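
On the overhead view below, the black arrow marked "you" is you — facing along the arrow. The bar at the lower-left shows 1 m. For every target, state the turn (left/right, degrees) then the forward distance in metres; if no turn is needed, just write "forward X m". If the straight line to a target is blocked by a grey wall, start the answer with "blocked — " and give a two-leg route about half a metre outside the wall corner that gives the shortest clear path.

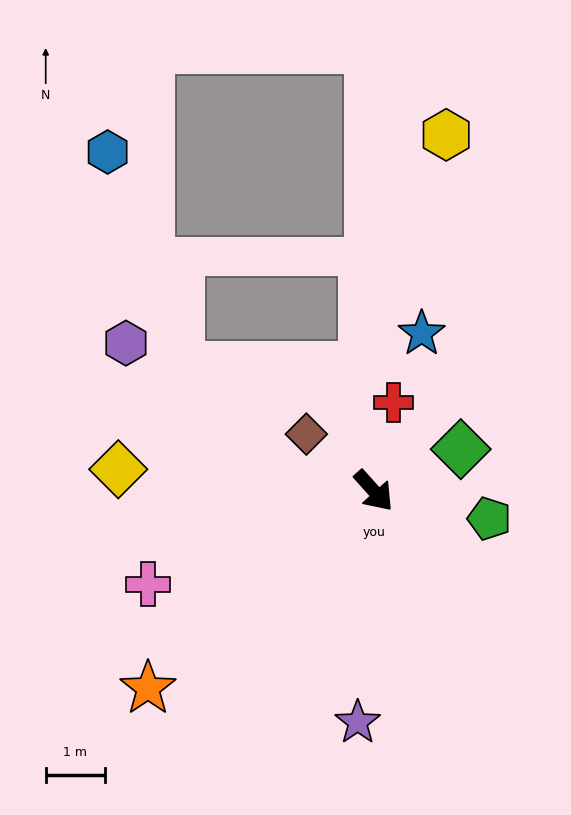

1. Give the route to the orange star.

turn right 91°, forward 5.0 m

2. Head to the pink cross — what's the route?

turn right 109°, forward 4.1 m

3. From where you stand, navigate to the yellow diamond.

turn right 137°, forward 4.3 m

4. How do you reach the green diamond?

turn left 74°, forward 1.6 m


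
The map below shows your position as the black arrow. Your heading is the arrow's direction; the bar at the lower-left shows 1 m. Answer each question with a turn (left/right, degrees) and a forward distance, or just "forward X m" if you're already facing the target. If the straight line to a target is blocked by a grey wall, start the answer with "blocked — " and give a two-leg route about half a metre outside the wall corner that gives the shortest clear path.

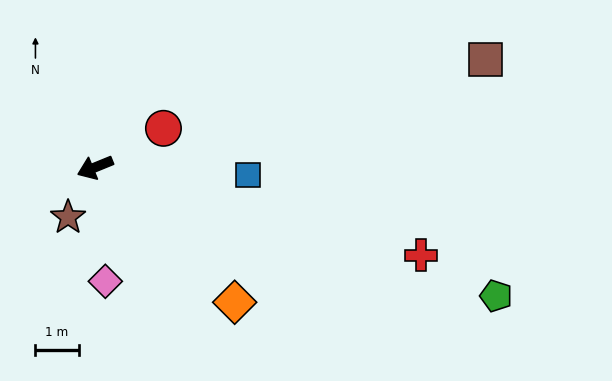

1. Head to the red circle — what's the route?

turn right 173°, forward 1.8 m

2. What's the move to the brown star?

turn left 39°, forward 1.3 m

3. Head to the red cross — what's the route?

turn left 143°, forward 7.8 m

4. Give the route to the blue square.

turn left 155°, forward 3.6 m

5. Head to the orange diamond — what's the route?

turn left 114°, forward 4.5 m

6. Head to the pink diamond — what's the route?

turn left 73°, forward 2.7 m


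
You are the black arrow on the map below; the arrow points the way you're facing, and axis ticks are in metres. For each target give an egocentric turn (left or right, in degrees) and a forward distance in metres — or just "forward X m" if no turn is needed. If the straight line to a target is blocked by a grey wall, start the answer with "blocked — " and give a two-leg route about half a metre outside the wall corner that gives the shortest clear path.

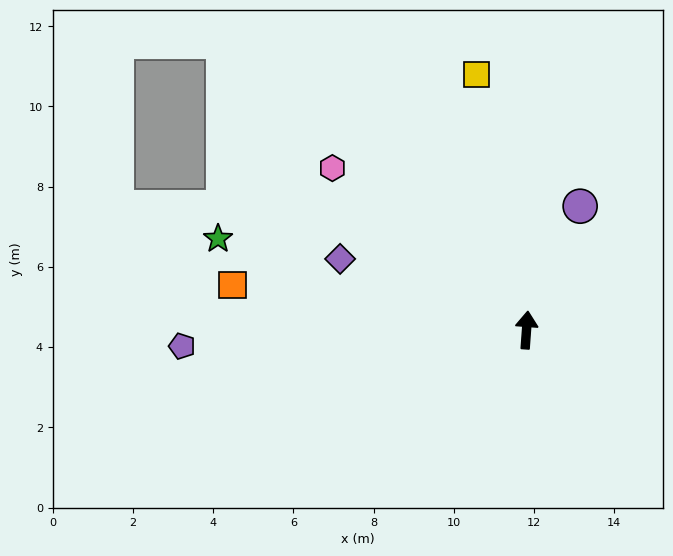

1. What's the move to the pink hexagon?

turn left 54°, forward 6.3 m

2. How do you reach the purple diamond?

turn left 73°, forward 5.0 m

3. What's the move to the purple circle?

turn right 19°, forward 3.4 m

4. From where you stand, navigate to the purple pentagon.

turn left 97°, forward 8.6 m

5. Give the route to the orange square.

turn left 85°, forward 7.4 m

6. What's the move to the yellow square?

turn left 15°, forward 6.5 m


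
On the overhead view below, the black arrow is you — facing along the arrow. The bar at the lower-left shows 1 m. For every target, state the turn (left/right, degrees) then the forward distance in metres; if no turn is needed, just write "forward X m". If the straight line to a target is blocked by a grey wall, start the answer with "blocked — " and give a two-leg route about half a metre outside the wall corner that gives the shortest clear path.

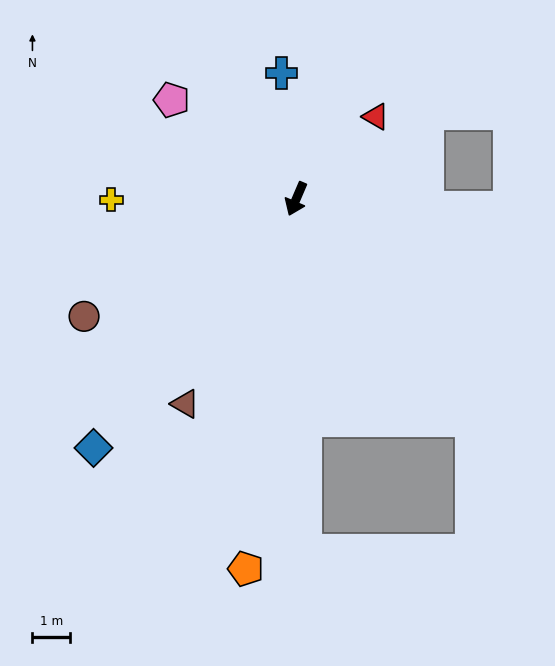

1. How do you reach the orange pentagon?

turn left 15°, forward 9.8 m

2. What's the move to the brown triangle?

turn right 5°, forward 6.1 m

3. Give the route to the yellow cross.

turn right 67°, forward 4.9 m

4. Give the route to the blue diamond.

turn right 16°, forward 8.4 m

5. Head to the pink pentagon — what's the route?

turn right 105°, forward 4.2 m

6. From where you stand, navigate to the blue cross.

turn right 150°, forward 3.3 m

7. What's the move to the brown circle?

turn right 38°, forward 6.4 m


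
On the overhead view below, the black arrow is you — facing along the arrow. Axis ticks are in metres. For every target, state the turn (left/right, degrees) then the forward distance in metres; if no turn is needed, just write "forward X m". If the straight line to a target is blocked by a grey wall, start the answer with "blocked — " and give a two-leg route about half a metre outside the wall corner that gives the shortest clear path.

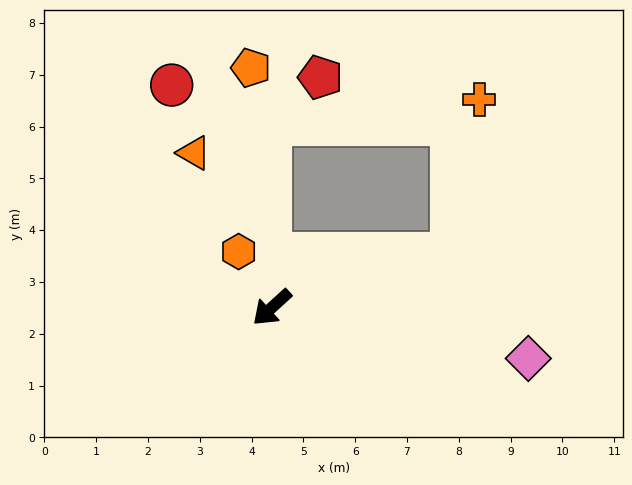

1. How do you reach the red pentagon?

blocked — turn right 132°, forward 3.5 m, then turn right 48°, forward 1.3 m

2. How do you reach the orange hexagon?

turn right 102°, forward 1.3 m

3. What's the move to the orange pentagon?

turn right 127°, forward 4.6 m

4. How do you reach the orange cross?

blocked — turn left 154°, forward 3.6 m, then turn left 64°, forward 3.0 m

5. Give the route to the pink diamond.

turn left 126°, forward 5.0 m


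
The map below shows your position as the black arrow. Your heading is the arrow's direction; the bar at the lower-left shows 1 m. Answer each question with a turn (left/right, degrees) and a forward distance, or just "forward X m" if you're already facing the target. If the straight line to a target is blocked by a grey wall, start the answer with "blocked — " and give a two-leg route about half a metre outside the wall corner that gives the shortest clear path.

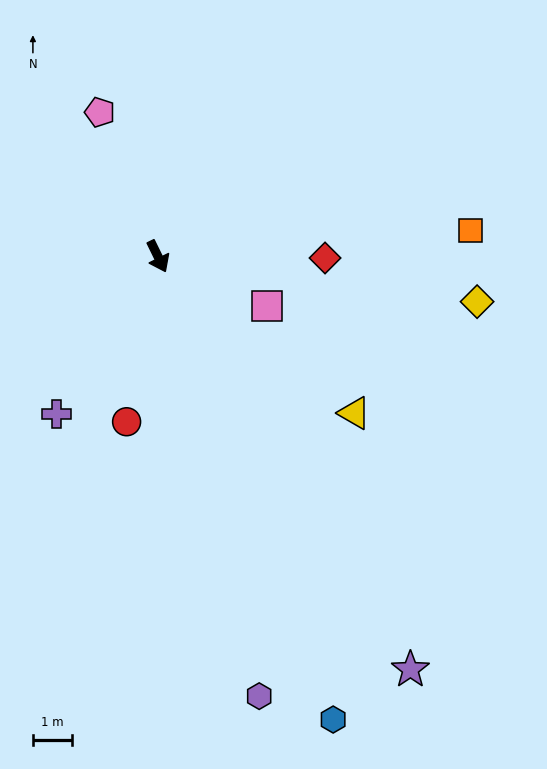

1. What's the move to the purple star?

turn left 5°, forward 12.3 m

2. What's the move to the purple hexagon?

turn right 13°, forward 11.5 m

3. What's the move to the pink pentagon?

turn left 176°, forward 4.0 m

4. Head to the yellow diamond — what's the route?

turn left 56°, forward 8.2 m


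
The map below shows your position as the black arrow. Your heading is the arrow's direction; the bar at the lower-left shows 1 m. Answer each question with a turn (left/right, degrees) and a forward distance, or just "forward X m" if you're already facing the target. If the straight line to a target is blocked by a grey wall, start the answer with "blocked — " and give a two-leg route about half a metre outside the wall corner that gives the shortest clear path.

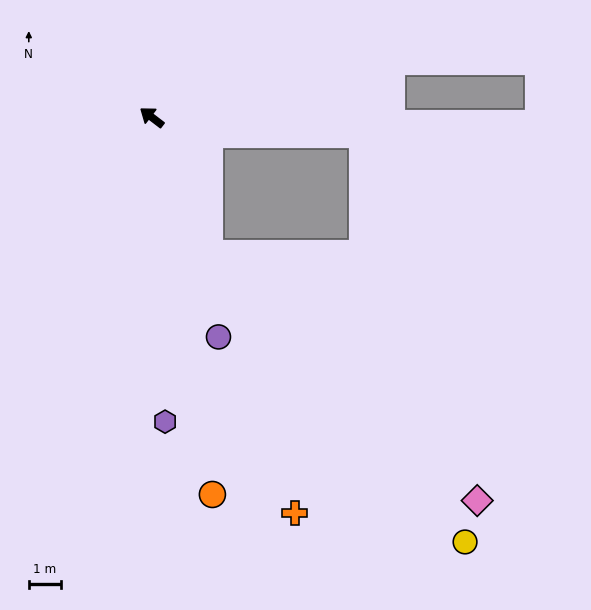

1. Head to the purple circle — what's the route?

turn left 144°, forward 7.2 m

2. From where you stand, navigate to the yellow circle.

blocked — turn left 150°, forward 4.6 m, then turn left 19°, forward 12.1 m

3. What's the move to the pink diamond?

blocked — turn left 150°, forward 4.6 m, then turn left 25°, forward 11.4 m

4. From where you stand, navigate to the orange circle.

turn left 137°, forward 12.0 m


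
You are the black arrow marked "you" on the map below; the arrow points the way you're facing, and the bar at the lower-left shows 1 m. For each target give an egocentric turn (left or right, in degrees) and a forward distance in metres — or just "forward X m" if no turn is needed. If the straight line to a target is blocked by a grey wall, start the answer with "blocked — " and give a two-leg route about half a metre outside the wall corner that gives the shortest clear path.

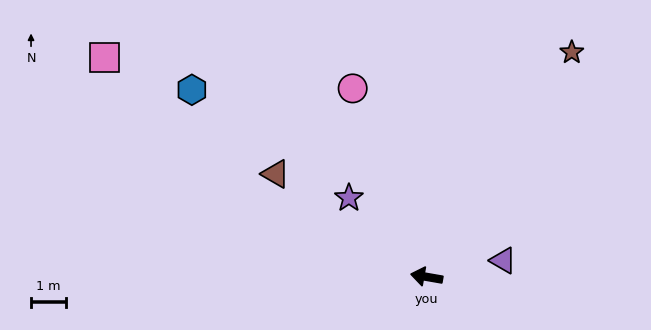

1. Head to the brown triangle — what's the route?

turn right 24°, forward 5.3 m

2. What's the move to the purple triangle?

turn right 158°, forward 2.2 m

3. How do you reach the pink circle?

turn right 59°, forward 5.8 m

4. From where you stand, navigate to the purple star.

turn right 36°, forward 3.2 m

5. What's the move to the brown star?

turn right 113°, forward 7.7 m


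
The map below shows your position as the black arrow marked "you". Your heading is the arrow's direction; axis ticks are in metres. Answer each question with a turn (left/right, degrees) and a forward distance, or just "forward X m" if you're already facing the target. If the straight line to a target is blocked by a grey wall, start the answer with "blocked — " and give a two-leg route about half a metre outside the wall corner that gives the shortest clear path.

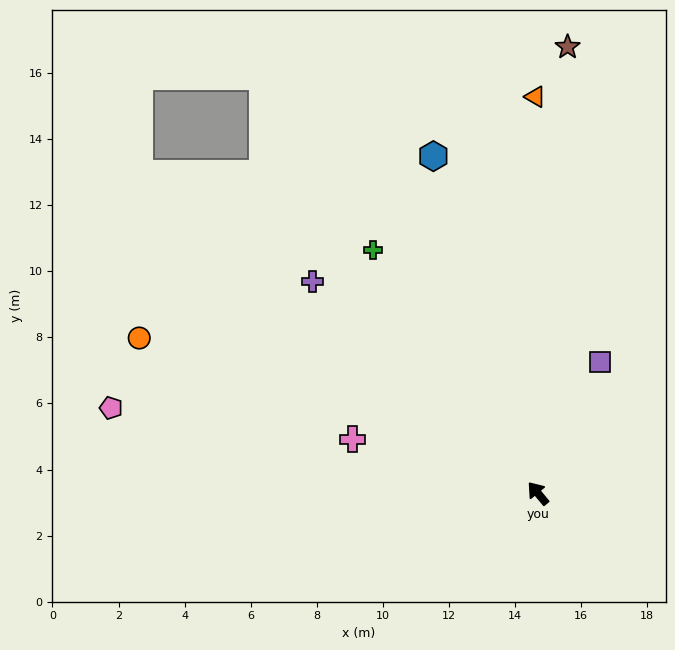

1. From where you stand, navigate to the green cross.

turn right 6°, forward 8.9 m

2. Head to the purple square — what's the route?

turn right 65°, forward 4.4 m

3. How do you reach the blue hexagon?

turn right 22°, forward 10.7 m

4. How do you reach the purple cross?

turn left 7°, forward 9.4 m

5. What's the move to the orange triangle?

turn right 39°, forward 12.0 m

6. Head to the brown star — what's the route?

turn right 44°, forward 13.5 m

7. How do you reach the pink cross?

turn left 34°, forward 5.8 m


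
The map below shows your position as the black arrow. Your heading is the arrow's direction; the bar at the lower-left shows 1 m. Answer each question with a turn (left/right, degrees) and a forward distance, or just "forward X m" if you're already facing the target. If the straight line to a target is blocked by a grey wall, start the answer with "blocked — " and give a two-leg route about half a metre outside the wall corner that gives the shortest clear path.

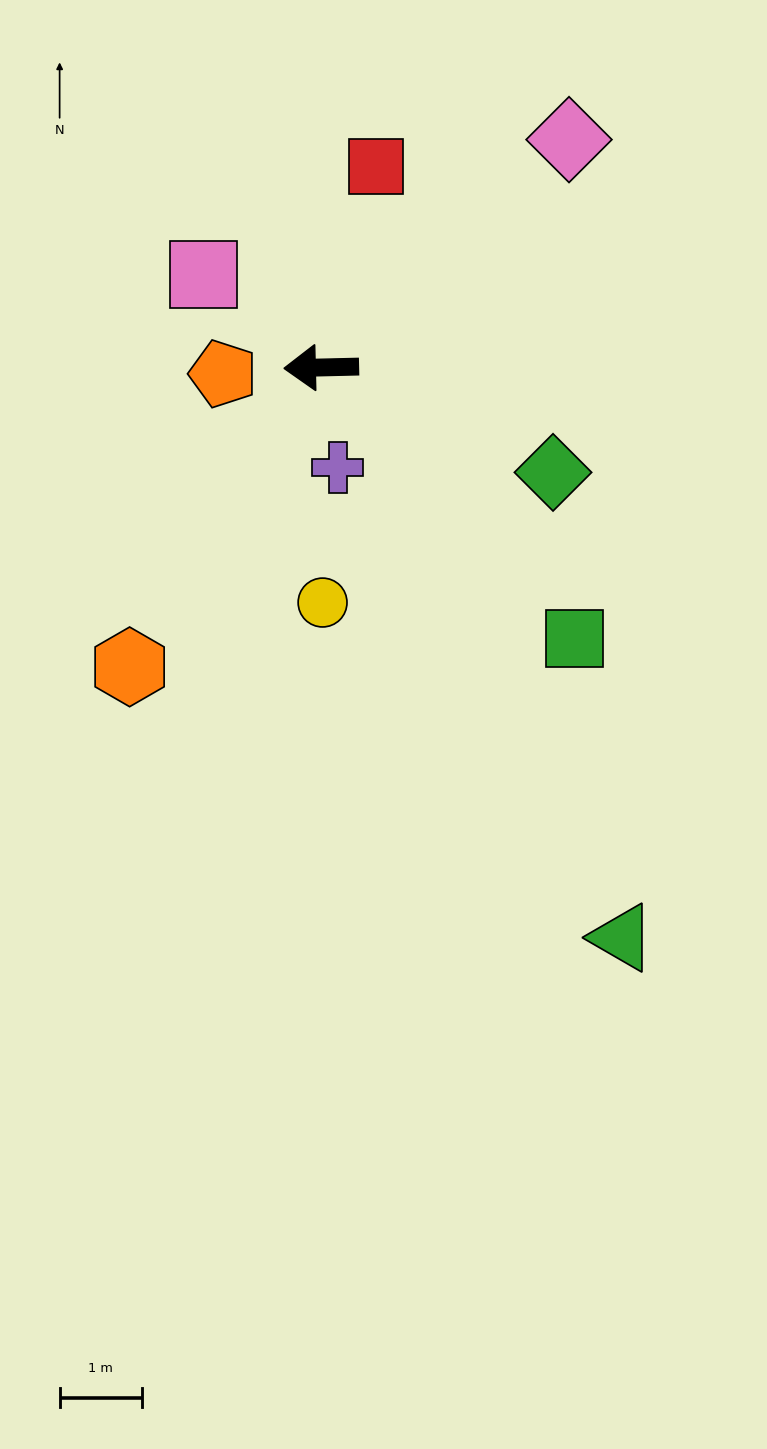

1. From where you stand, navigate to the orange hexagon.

turn left 56°, forward 4.3 m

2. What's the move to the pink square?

turn right 40°, forward 1.8 m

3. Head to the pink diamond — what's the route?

turn right 139°, forward 4.1 m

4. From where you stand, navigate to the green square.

turn left 132°, forward 4.5 m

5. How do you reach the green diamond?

turn left 154°, forward 3.1 m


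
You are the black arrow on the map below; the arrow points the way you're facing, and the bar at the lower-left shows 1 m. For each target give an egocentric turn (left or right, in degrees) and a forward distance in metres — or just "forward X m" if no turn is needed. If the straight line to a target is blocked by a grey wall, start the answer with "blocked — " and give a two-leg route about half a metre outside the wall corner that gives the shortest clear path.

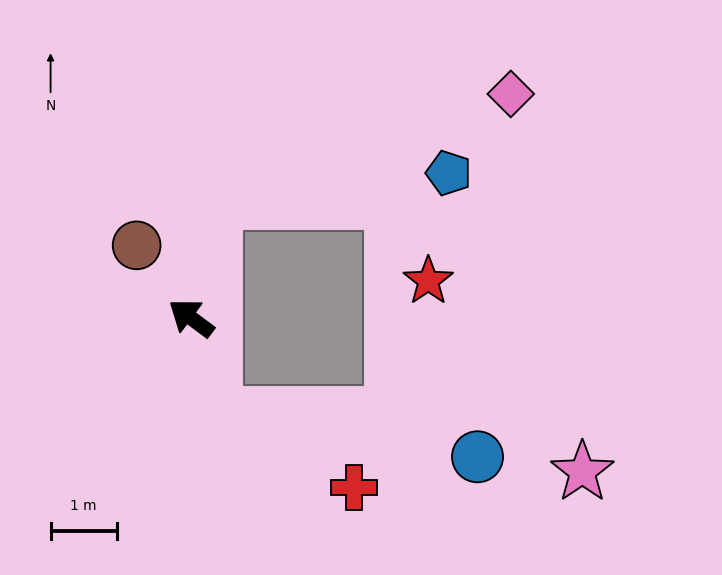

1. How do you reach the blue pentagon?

blocked — turn right 65°, forward 1.8 m, then turn right 71°, forward 3.6 m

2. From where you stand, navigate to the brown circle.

turn right 17°, forward 1.4 m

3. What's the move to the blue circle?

blocked — turn left 140°, forward 1.5 m, then turn left 68°, forward 4.0 m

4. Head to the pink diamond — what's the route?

blocked — turn right 65°, forward 1.8 m, then turn right 58°, forward 4.8 m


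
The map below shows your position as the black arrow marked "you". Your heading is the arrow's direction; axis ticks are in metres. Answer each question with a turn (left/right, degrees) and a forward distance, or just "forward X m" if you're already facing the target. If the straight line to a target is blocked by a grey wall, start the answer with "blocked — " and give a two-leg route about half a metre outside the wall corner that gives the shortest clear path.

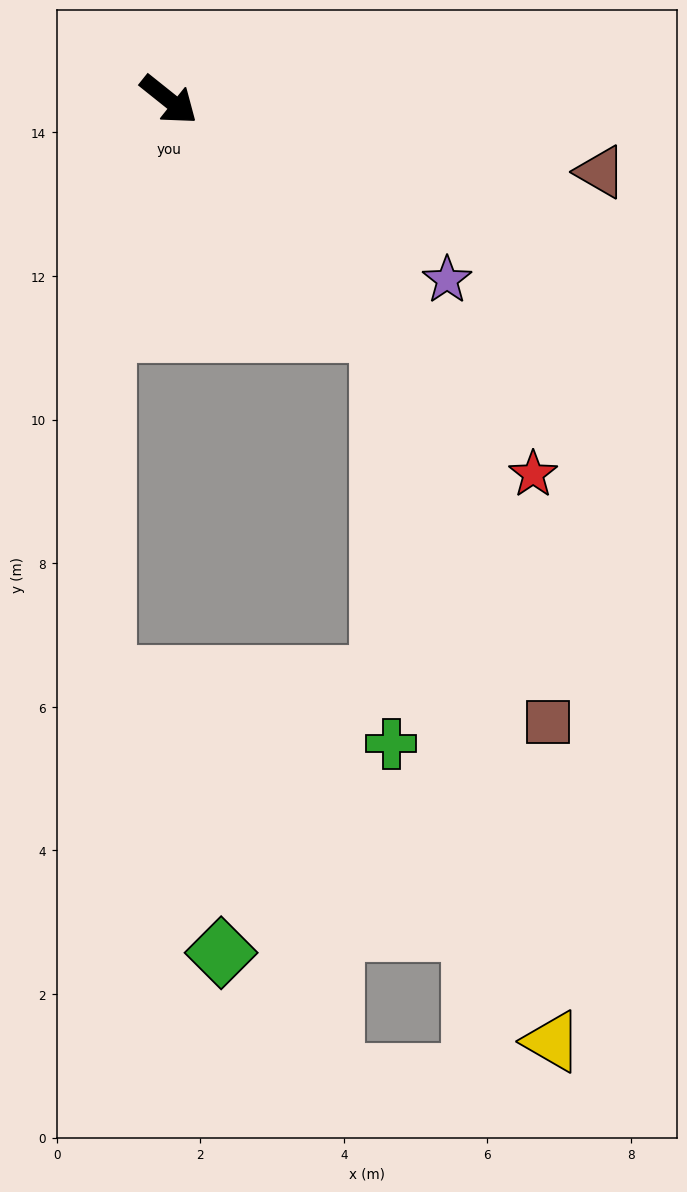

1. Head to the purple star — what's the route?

turn left 6°, forward 4.6 m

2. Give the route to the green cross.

blocked — turn right 9°, forward 4.4 m, then turn right 41°, forward 5.7 m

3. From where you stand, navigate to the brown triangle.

turn left 29°, forward 6.1 m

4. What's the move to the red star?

turn right 7°, forward 7.3 m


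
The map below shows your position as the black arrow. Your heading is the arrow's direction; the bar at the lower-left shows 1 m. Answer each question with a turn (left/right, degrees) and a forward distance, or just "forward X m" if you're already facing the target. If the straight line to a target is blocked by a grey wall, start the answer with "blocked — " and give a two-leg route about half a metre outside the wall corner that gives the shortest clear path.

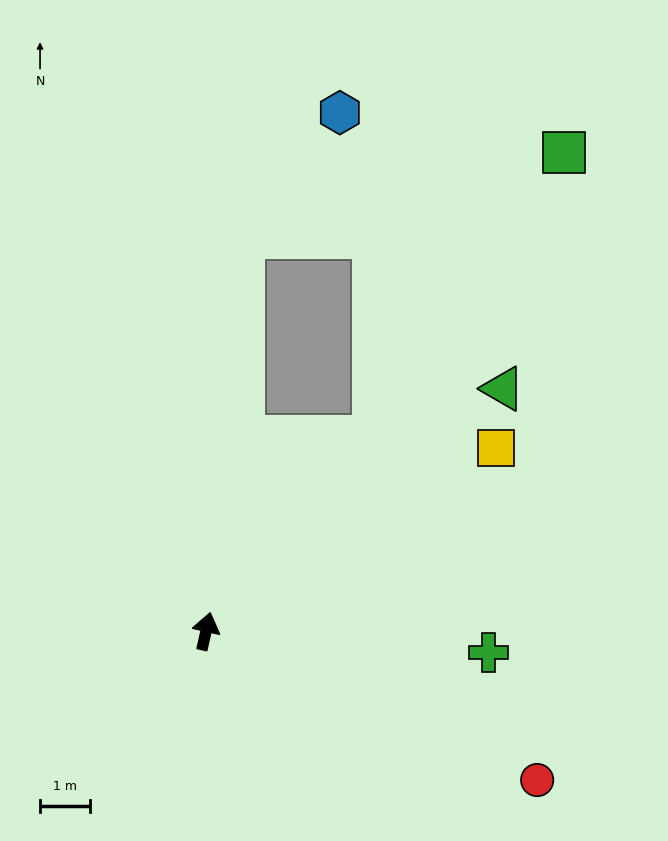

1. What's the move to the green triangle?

turn right 38°, forward 7.7 m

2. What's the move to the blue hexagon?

blocked — turn left 7°, forward 7.9 m, then turn right 32°, forward 3.1 m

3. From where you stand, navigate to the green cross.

turn right 82°, forward 5.7 m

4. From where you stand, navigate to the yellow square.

turn right 45°, forward 6.9 m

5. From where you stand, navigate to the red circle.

turn right 101°, forward 7.3 m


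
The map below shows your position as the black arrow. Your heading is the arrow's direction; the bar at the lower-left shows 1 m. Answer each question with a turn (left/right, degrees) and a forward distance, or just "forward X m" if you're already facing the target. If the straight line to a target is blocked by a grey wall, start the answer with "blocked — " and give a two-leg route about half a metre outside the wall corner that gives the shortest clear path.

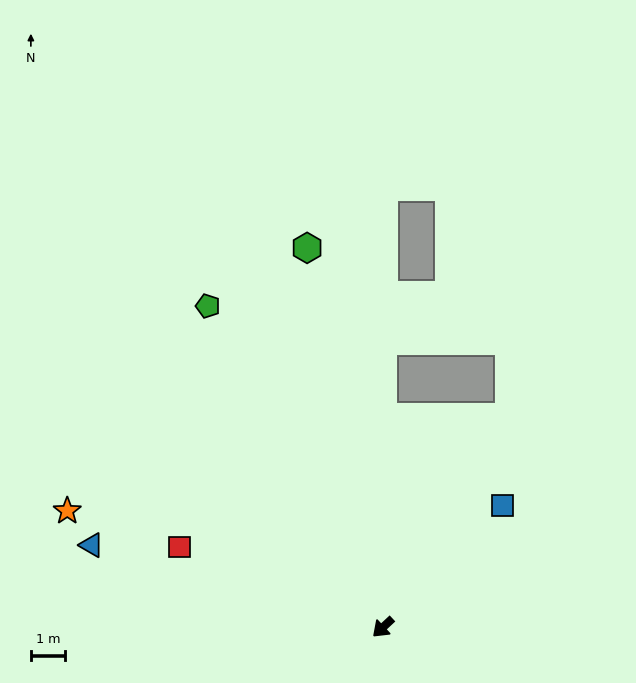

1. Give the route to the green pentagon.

turn right 104°, forward 10.6 m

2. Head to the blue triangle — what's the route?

turn right 59°, forward 8.8 m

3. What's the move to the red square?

turn right 65°, forward 6.4 m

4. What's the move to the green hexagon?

turn right 122°, forward 11.3 m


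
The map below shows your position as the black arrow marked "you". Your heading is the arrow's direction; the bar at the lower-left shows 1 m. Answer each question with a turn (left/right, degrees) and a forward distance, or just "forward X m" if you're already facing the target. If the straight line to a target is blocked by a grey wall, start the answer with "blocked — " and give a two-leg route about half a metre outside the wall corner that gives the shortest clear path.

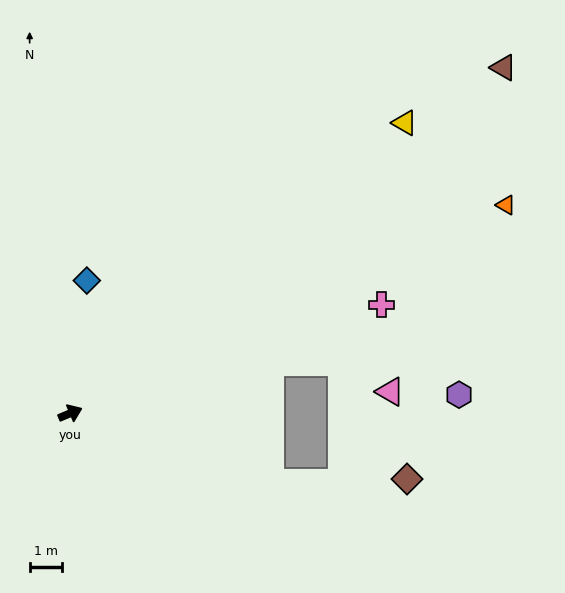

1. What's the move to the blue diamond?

turn left 60°, forward 4.1 m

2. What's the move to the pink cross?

turn right 4°, forward 10.0 m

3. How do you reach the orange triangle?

turn left 3°, forward 14.7 m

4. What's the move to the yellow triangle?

turn left 18°, forward 13.5 m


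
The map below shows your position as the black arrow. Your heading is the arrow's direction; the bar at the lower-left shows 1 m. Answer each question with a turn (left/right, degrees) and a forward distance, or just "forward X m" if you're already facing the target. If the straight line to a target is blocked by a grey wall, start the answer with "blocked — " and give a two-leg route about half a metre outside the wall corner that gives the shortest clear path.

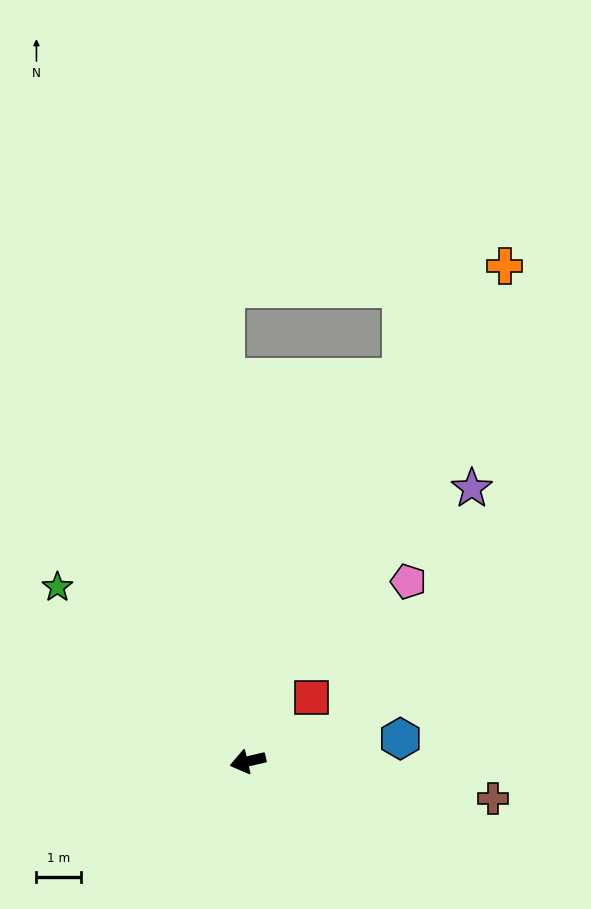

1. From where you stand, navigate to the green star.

turn right 56°, forward 5.8 m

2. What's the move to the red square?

turn right 148°, forward 2.0 m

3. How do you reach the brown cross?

turn left 158°, forward 5.5 m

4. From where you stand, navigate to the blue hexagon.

turn left 175°, forward 3.5 m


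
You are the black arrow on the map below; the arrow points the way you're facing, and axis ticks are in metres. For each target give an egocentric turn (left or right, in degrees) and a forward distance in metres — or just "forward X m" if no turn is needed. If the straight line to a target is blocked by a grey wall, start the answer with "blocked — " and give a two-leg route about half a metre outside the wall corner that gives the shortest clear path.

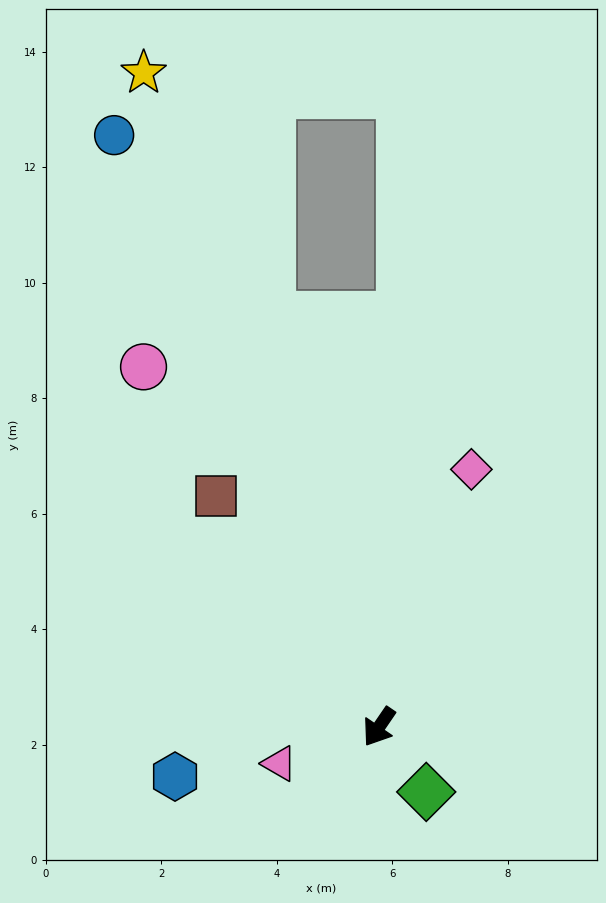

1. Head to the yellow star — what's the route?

turn right 126°, forward 12.0 m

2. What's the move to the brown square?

turn right 110°, forward 4.9 m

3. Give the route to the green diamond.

turn left 70°, forward 1.4 m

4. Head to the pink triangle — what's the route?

turn right 36°, forward 1.8 m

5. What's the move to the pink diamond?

turn right 165°, forward 4.7 m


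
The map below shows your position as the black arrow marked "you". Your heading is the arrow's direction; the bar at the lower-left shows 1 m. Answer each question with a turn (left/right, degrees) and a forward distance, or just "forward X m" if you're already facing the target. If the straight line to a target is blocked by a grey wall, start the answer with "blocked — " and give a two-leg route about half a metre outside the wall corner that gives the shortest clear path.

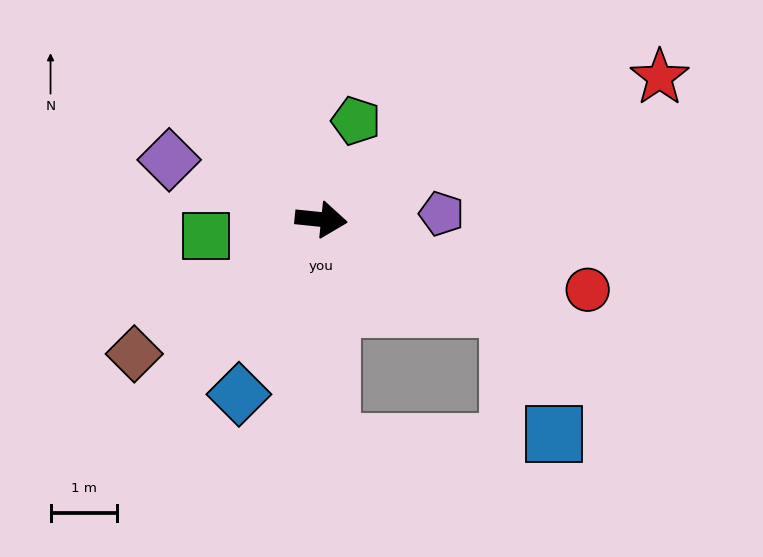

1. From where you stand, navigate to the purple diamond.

turn left 164°, forward 2.5 m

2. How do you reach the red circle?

turn right 9°, forward 4.2 m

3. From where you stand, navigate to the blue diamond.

turn right 109°, forward 2.9 m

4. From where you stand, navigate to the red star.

turn left 29°, forward 5.5 m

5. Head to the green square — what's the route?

turn right 166°, forward 1.8 m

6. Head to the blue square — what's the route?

blocked — turn right 20°, forward 3.1 m, then turn right 44°, forward 2.0 m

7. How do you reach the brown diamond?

turn right 138°, forward 3.5 m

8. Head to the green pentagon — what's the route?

turn left 77°, forward 1.6 m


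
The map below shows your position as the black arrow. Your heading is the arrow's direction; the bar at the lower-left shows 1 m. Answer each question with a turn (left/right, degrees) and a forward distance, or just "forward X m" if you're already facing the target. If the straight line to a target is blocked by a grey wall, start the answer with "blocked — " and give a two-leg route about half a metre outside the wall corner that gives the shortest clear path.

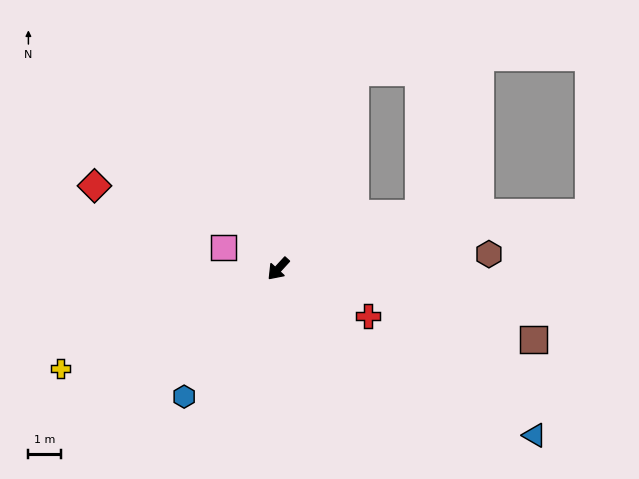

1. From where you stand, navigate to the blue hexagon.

turn left 6°, forward 4.9 m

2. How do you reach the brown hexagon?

turn left 137°, forward 6.5 m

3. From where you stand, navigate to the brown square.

turn left 117°, forward 8.2 m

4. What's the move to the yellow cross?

turn right 23°, forward 7.4 m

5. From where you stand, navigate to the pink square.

turn right 69°, forward 1.8 m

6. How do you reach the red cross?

turn left 105°, forward 3.1 m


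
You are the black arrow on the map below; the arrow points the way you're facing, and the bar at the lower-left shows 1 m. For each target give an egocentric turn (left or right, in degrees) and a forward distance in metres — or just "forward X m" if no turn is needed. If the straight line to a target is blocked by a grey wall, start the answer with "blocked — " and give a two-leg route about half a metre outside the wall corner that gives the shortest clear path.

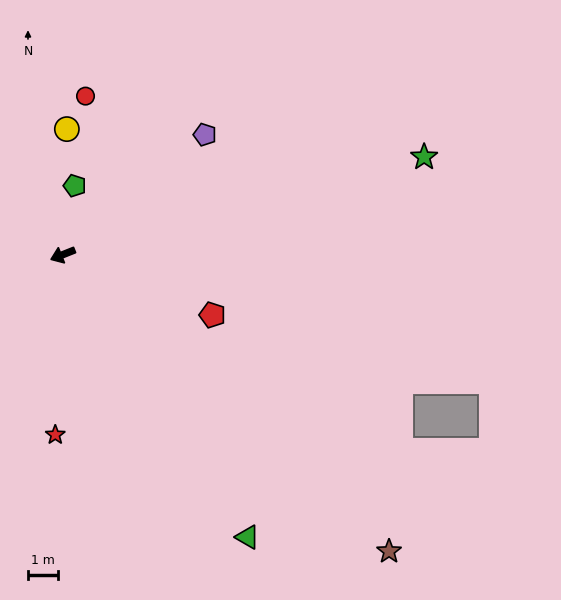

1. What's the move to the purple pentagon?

turn right 162°, forward 6.2 m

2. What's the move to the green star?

turn left 173°, forward 12.4 m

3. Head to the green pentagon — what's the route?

turn right 122°, forward 2.3 m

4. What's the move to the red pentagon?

turn left 136°, forward 5.3 m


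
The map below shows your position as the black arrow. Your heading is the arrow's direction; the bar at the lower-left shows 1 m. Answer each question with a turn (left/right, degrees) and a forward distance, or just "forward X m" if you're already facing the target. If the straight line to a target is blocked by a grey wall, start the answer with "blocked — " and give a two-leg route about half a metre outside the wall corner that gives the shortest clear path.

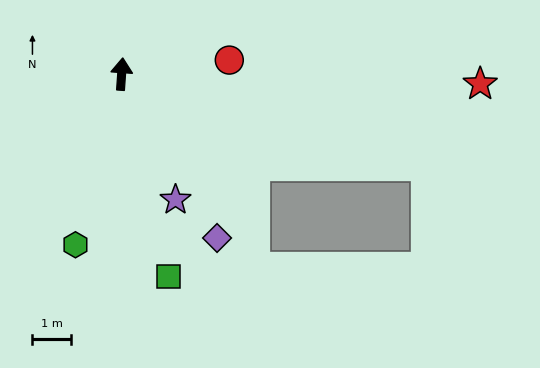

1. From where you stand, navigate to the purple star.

turn right 153°, forward 3.5 m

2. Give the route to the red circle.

turn right 79°, forward 2.8 m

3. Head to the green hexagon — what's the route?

turn left 169°, forward 4.5 m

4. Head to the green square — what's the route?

turn right 163°, forward 5.3 m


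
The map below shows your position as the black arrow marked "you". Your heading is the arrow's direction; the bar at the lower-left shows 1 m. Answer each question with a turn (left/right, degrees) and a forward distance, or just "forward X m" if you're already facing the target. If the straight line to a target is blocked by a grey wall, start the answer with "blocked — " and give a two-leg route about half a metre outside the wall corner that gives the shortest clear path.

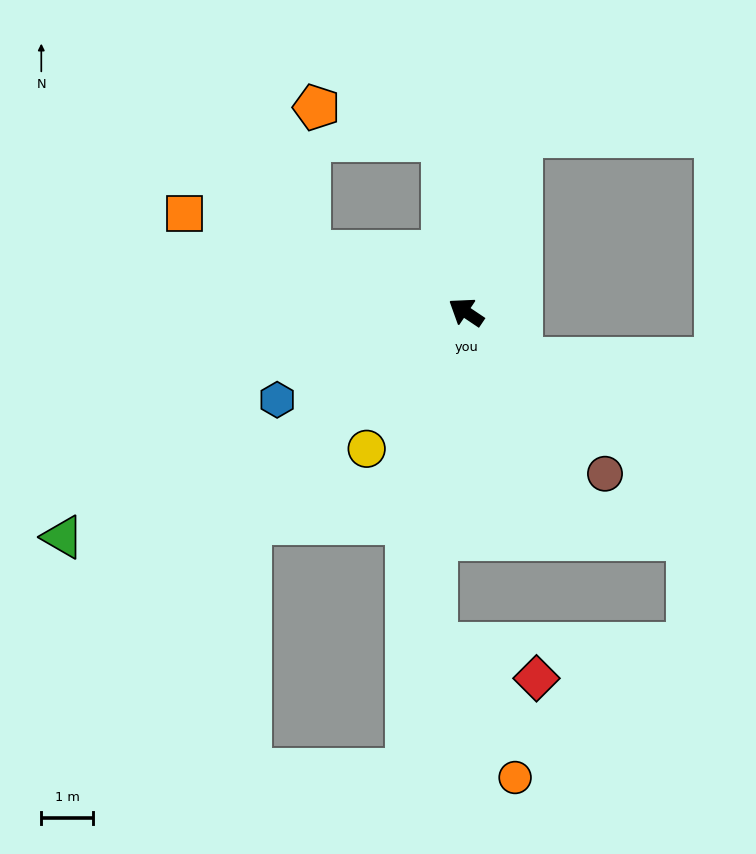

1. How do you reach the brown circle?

turn left 165°, forward 4.1 m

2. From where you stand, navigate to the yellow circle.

turn left 88°, forward 3.3 m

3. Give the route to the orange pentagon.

blocked — turn right 49°, forward 3.4 m, then turn left 69°, forward 2.5 m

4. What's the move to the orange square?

turn left 15°, forward 5.8 m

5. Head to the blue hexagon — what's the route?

turn left 59°, forward 4.0 m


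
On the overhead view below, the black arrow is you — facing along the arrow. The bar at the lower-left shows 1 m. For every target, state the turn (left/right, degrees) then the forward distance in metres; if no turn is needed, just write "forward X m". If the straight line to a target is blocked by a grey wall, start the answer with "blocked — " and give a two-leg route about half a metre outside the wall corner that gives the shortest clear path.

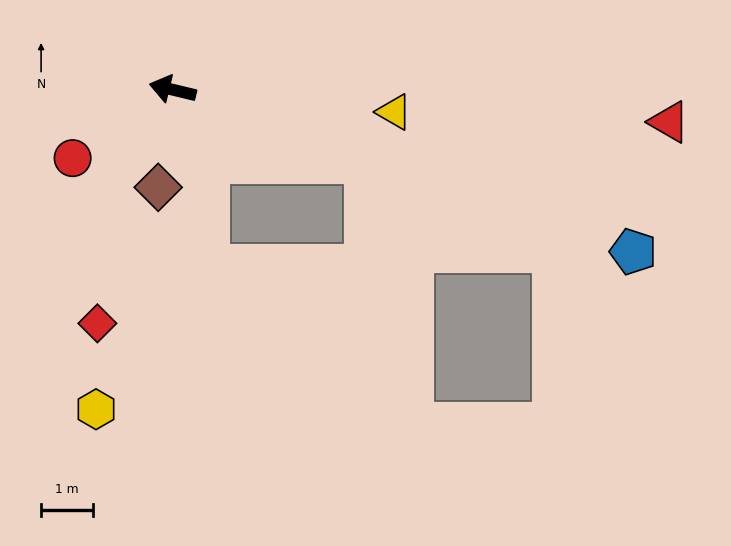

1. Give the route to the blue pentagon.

turn left 174°, forward 9.4 m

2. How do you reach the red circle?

turn left 48°, forward 2.3 m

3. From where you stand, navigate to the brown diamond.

turn left 95°, forward 1.9 m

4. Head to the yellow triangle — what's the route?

turn right 172°, forward 4.3 m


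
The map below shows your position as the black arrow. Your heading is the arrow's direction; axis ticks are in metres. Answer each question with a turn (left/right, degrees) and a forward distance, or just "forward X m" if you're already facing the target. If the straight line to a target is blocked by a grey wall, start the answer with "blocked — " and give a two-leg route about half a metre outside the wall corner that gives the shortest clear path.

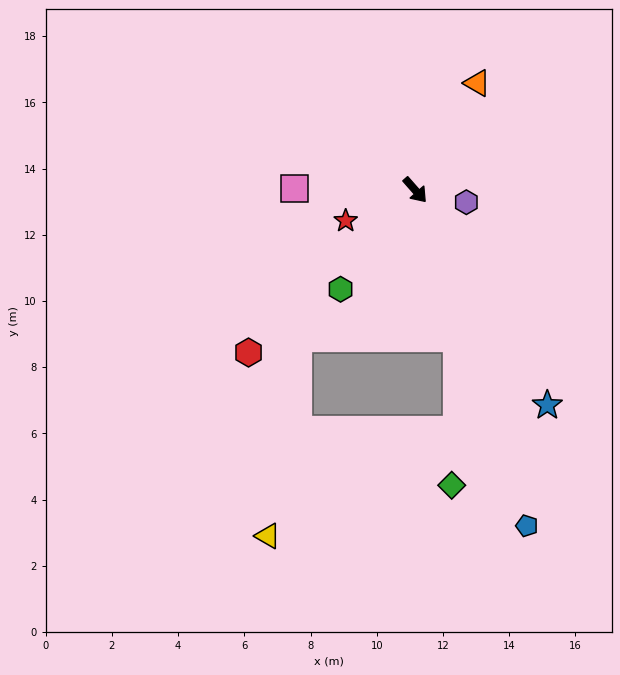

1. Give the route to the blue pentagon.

turn right 23°, forward 10.7 m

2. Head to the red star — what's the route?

turn right 107°, forward 2.3 m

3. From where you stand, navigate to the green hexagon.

turn right 78°, forward 3.7 m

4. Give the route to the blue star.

turn right 10°, forward 7.6 m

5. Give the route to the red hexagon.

turn right 87°, forward 7.0 m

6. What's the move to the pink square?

turn right 132°, forward 3.6 m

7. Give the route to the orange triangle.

turn left 109°, forward 3.7 m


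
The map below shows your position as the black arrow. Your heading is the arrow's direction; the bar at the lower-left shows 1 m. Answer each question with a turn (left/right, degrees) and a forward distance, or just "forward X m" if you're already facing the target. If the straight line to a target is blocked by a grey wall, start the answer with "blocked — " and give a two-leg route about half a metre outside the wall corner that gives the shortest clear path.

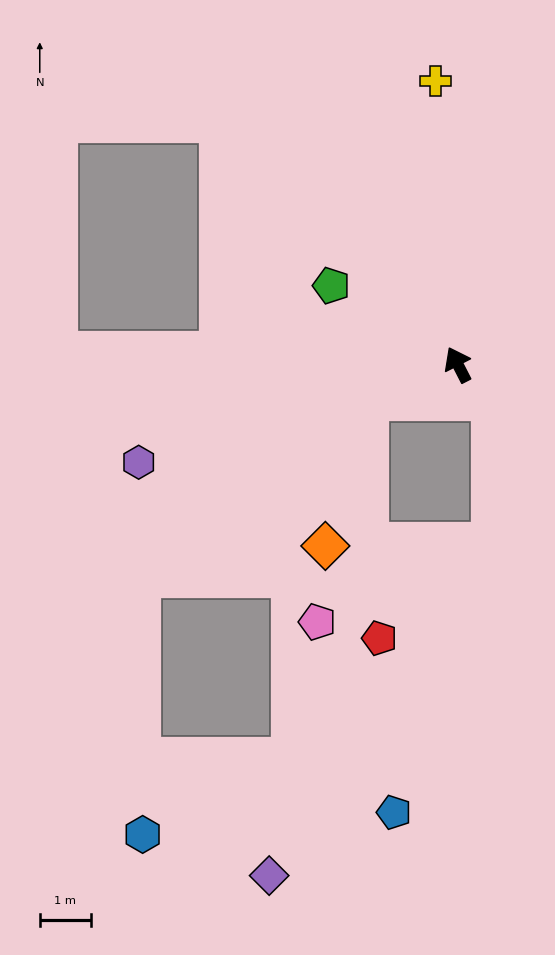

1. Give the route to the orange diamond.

blocked — turn left 84°, forward 1.9 m, then turn left 53°, forward 3.0 m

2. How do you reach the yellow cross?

turn right 23°, forward 5.6 m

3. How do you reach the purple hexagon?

turn left 80°, forward 6.5 m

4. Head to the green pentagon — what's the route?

turn left 31°, forward 2.9 m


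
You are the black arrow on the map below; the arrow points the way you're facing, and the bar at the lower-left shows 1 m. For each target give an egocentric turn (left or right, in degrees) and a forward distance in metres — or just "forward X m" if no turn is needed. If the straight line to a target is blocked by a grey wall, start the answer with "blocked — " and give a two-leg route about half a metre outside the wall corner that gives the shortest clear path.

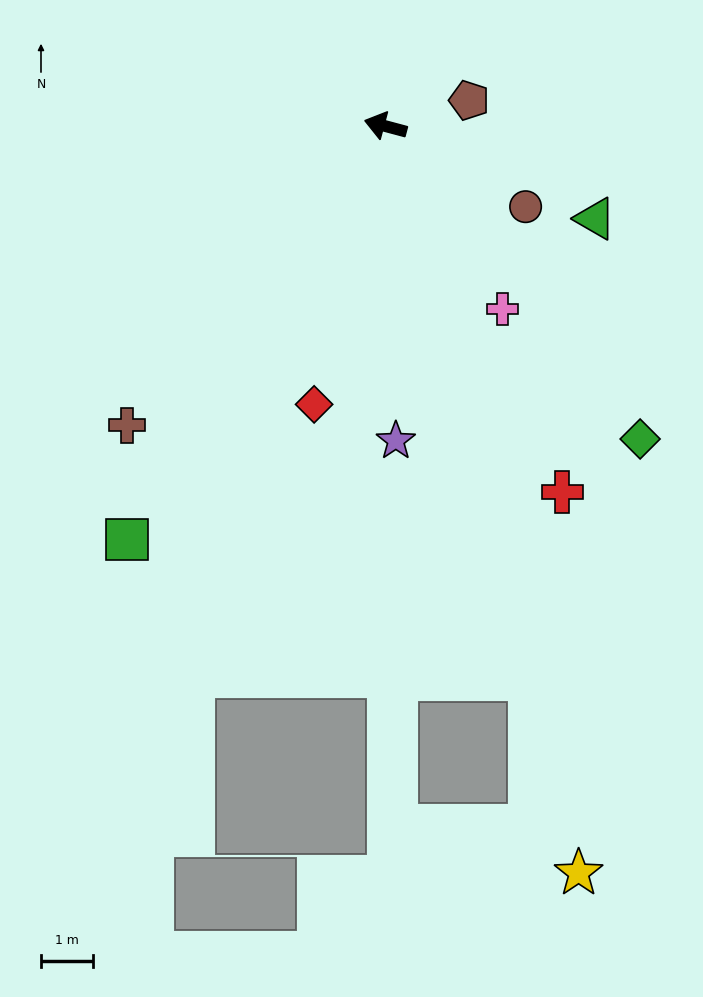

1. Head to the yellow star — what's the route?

turn left 119°, forward 14.9 m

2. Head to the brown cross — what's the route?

turn left 64°, forward 7.6 m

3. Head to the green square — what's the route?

turn left 73°, forward 9.4 m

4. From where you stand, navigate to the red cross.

turn left 131°, forward 7.8 m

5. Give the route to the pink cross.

turn left 138°, forward 4.2 m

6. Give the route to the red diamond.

turn left 91°, forward 5.5 m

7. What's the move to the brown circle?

turn left 165°, forward 3.1 m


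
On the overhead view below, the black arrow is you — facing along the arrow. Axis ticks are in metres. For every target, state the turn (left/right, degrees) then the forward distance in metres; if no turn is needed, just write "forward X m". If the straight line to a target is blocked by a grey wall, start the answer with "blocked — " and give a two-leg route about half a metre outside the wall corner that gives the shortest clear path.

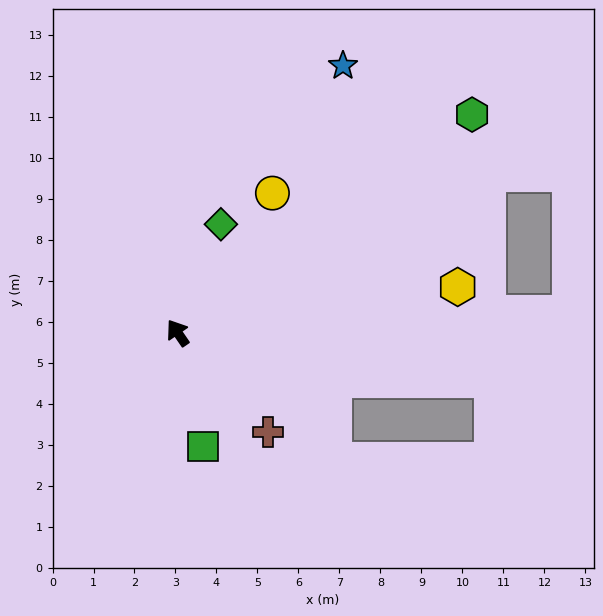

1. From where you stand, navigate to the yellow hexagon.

turn right 115°, forward 6.9 m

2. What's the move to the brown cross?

turn right 172°, forward 3.3 m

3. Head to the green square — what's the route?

turn left 158°, forward 2.8 m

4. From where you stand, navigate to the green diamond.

turn right 56°, forward 2.8 m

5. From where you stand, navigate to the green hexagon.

turn right 88°, forward 8.9 m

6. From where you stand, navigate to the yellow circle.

turn right 69°, forward 4.1 m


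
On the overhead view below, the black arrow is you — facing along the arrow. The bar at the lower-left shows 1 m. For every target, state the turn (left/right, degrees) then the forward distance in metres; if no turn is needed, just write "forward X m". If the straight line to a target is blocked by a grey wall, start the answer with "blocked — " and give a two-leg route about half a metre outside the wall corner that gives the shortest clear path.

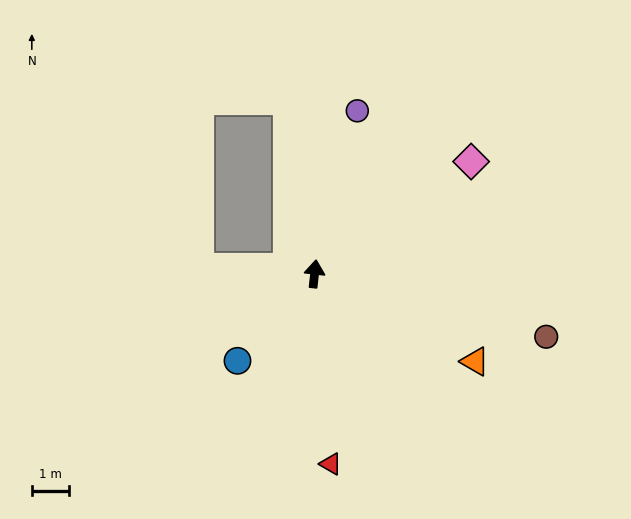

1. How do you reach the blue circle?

turn left 145°, forward 3.1 m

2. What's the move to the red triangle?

turn right 169°, forward 5.1 m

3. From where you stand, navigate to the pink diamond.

turn right 48°, forward 5.2 m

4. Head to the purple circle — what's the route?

turn right 8°, forward 4.5 m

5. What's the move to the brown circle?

turn right 99°, forward 6.5 m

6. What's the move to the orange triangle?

turn right 112°, forward 4.9 m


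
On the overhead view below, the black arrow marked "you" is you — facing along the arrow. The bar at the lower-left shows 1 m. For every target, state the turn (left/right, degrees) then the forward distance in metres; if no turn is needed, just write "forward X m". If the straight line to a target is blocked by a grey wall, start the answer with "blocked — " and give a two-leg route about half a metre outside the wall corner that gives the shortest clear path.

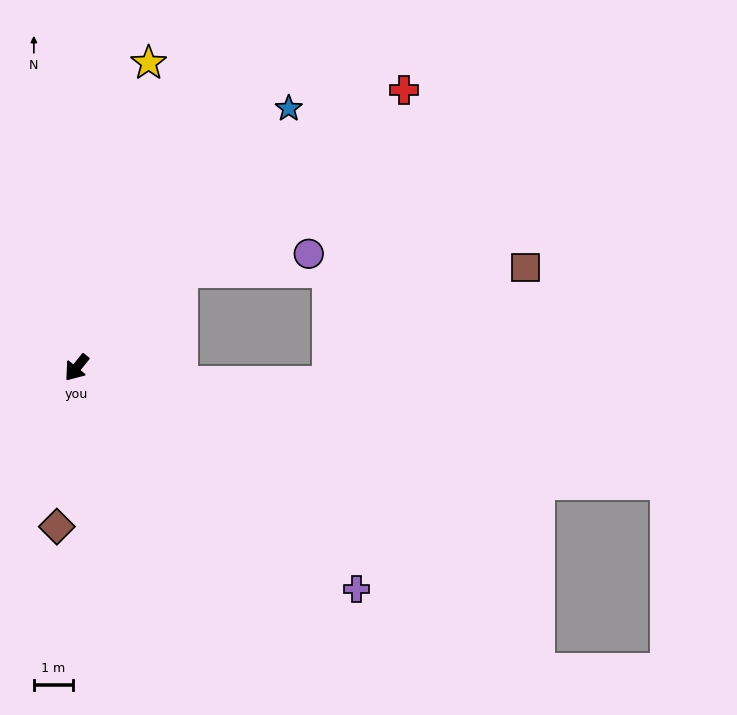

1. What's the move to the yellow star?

turn right 154°, forward 7.9 m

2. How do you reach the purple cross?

turn left 91°, forward 9.0 m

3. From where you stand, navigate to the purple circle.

blocked — turn left 172°, forward 3.6 m, then turn right 35°, forward 3.3 m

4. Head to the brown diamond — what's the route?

turn left 32°, forward 4.0 m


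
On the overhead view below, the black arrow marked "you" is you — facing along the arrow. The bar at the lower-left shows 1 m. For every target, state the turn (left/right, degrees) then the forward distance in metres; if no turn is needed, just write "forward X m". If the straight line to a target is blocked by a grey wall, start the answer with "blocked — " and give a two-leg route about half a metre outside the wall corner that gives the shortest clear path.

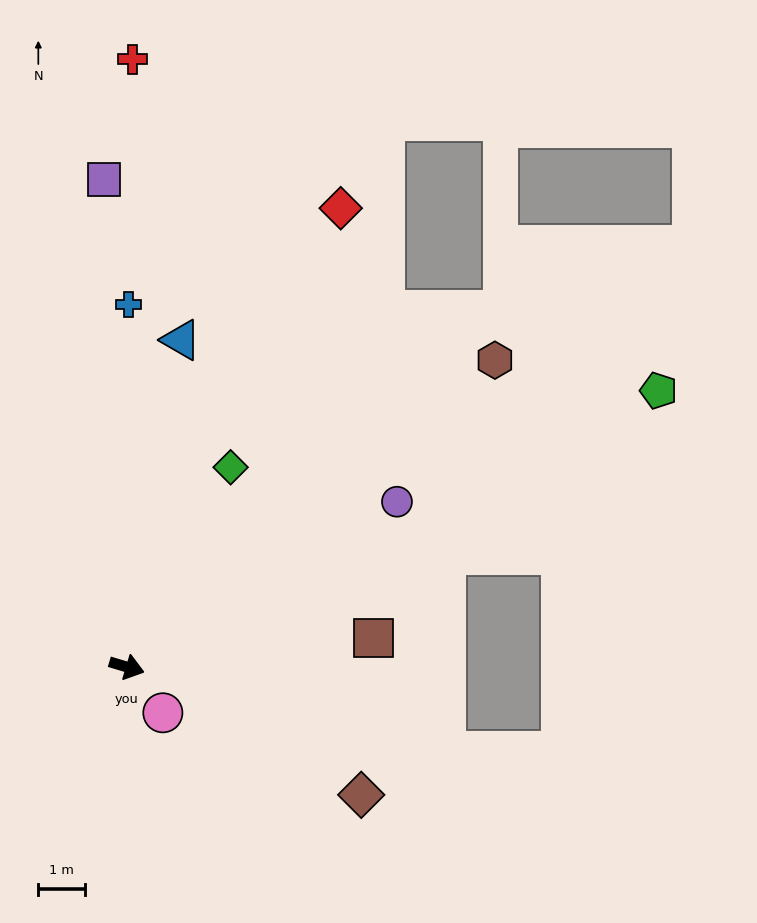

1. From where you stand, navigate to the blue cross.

turn left 106°, forward 7.8 m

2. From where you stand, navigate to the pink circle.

turn right 35°, forward 1.2 m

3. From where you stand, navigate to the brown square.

turn left 23°, forward 5.3 m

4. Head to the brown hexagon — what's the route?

turn left 57°, forward 10.3 m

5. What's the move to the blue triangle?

turn left 97°, forward 7.1 m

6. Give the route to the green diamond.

turn left 79°, forward 4.8 m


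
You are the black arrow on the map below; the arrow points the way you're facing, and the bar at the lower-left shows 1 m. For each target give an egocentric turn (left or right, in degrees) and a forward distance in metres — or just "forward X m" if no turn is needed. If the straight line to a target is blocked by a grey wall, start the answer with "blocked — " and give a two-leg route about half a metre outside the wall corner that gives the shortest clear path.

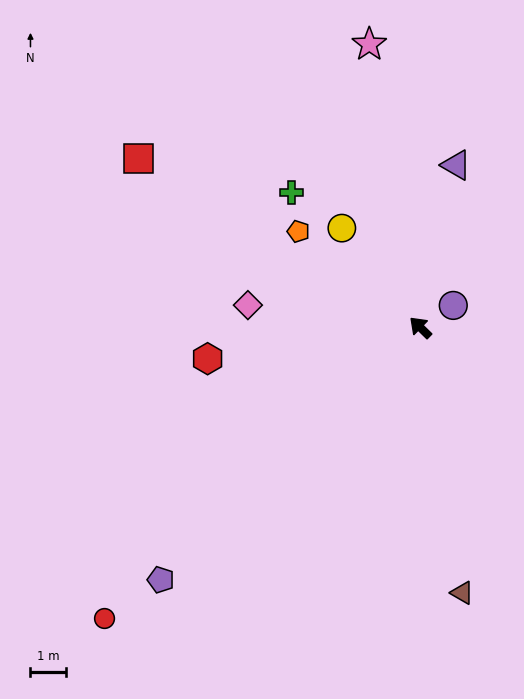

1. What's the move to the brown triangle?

turn left 143°, forward 7.6 m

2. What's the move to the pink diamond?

turn left 37°, forward 4.9 m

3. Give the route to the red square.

turn left 13°, forward 9.3 m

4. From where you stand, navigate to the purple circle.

turn right 102°, forward 1.1 m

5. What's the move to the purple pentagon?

turn left 89°, forward 10.3 m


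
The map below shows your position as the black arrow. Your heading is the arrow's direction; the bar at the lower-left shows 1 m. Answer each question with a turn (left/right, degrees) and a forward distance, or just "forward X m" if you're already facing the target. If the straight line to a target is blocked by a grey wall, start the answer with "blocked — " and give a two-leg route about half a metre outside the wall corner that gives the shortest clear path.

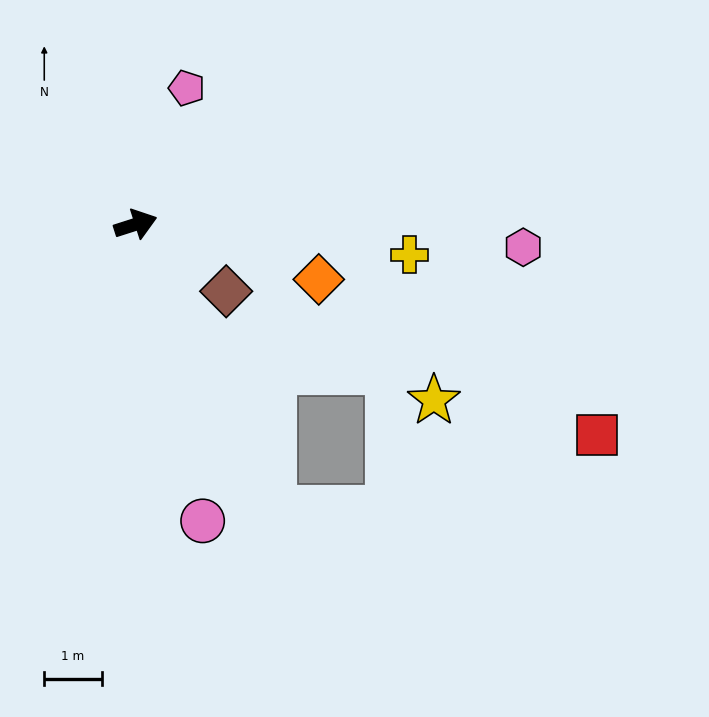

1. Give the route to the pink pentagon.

turn left 52°, forward 2.5 m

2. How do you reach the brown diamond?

turn right 54°, forward 2.0 m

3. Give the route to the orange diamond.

turn right 34°, forward 3.3 m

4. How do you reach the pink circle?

turn right 95°, forward 5.3 m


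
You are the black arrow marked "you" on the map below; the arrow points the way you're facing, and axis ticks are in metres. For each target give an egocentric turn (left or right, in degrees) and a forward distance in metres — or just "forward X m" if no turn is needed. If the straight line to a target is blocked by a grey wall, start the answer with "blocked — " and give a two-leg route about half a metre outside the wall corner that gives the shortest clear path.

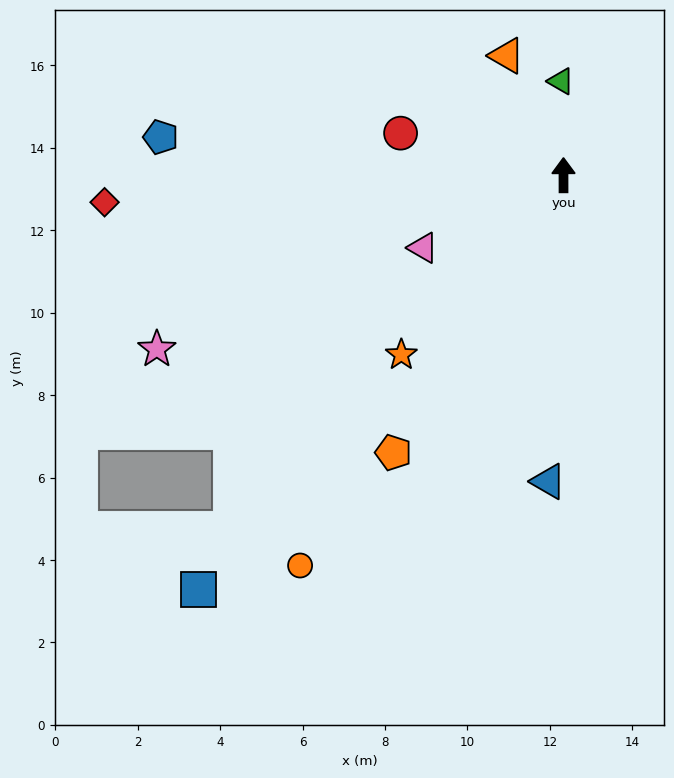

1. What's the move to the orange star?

turn left 138°, forward 5.9 m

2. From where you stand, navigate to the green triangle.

forward 2.3 m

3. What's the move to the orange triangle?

turn left 25°, forward 3.2 m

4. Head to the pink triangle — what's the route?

turn left 117°, forward 3.8 m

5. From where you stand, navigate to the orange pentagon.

turn left 148°, forward 7.9 m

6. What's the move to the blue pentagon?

turn left 85°, forward 9.8 m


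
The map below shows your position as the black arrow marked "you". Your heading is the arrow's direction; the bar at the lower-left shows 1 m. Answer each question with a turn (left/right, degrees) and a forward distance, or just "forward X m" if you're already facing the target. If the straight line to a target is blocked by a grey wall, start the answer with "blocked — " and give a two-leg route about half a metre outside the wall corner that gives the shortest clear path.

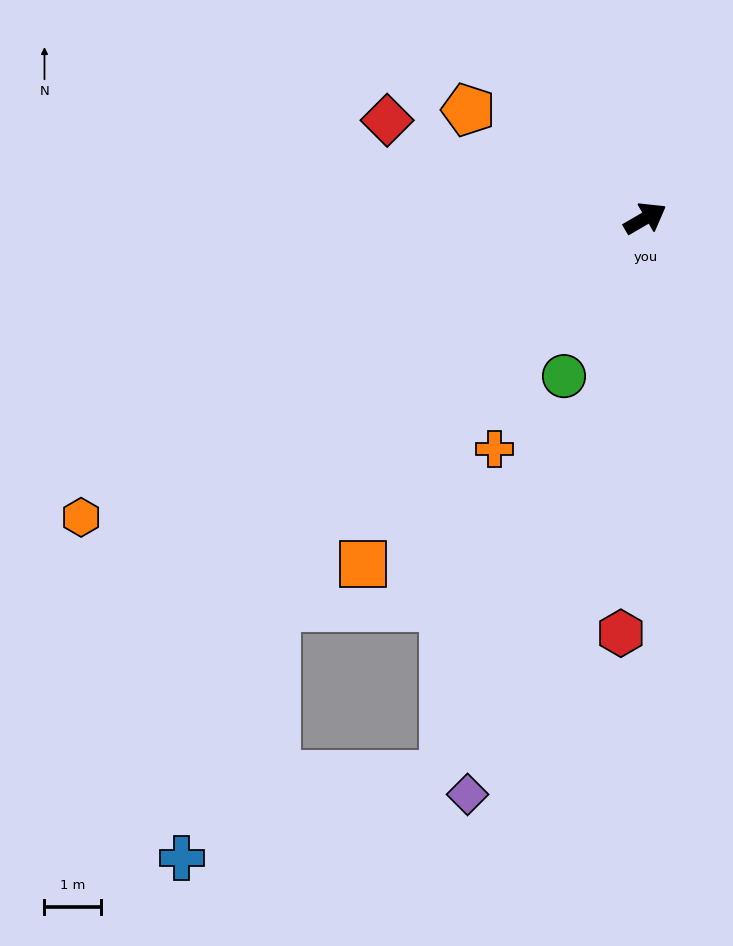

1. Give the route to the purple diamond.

turn right 137°, forward 10.6 m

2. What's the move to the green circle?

turn right 147°, forward 3.1 m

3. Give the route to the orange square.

turn right 159°, forward 7.9 m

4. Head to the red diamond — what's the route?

turn left 129°, forward 4.9 m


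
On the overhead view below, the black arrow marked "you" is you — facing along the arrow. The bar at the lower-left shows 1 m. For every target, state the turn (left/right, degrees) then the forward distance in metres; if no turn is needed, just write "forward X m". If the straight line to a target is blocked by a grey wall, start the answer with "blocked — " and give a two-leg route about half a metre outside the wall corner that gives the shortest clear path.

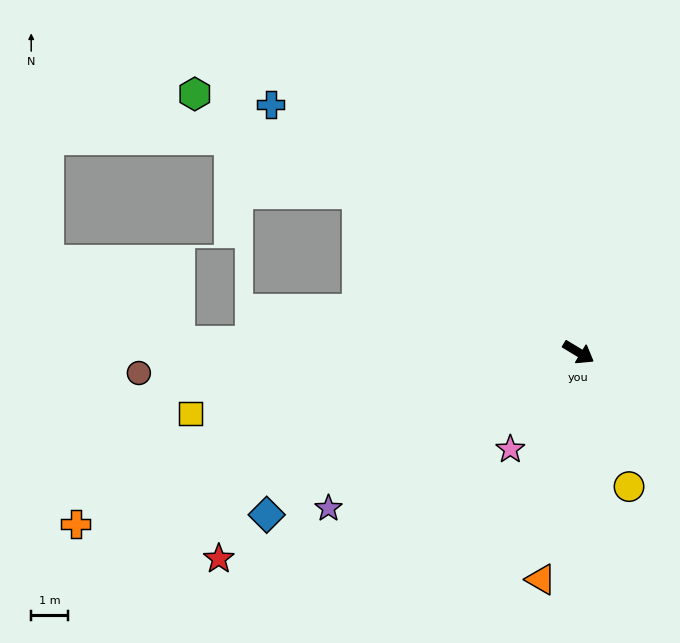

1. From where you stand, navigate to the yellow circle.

turn right 38°, forward 3.9 m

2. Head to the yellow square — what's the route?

turn right 140°, forward 10.6 m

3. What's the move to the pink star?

turn right 94°, forward 3.2 m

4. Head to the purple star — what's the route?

turn right 117°, forward 8.0 m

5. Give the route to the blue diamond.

turn right 121°, forward 9.5 m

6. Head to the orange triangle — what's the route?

turn right 68°, forward 6.2 m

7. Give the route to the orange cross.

turn right 130°, forward 14.3 m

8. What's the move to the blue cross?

turn left 172°, forward 10.7 m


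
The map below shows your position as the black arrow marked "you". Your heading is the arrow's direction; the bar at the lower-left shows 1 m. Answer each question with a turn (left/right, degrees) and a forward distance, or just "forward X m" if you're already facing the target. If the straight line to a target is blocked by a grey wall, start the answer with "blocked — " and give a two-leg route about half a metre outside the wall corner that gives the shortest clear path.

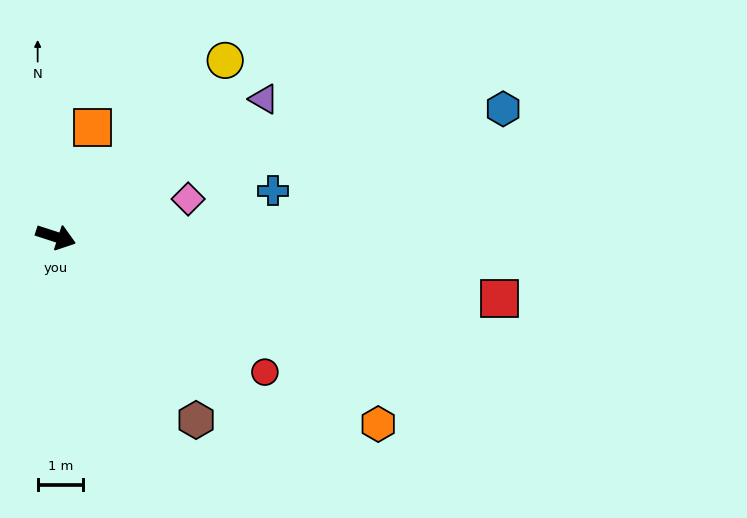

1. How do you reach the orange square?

turn left 89°, forward 2.5 m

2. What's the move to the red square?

turn left 10°, forward 9.9 m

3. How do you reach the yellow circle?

turn left 64°, forward 5.4 m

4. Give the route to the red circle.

turn right 15°, forward 5.5 m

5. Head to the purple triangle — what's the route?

turn left 52°, forward 5.5 m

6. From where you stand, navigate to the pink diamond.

turn left 34°, forward 3.0 m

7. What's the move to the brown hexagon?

turn right 35°, forward 5.1 m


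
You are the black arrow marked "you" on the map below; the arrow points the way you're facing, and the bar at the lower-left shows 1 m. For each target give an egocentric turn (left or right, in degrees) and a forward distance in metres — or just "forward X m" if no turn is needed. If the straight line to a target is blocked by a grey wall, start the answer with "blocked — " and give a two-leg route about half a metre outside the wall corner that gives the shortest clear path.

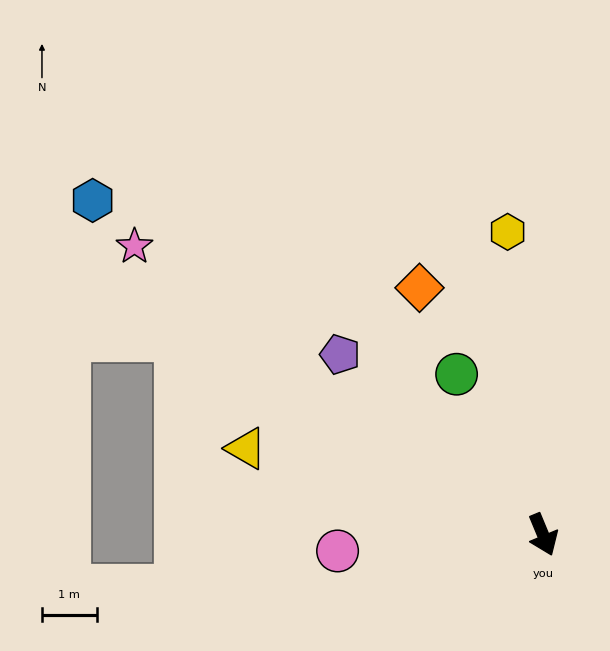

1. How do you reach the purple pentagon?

turn right 154°, forward 5.0 m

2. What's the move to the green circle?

turn right 174°, forward 3.3 m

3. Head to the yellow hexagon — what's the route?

turn left 164°, forward 5.6 m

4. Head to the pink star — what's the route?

turn right 148°, forward 9.1 m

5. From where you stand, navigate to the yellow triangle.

turn right 129°, forward 5.6 m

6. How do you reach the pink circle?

turn right 108°, forward 3.8 m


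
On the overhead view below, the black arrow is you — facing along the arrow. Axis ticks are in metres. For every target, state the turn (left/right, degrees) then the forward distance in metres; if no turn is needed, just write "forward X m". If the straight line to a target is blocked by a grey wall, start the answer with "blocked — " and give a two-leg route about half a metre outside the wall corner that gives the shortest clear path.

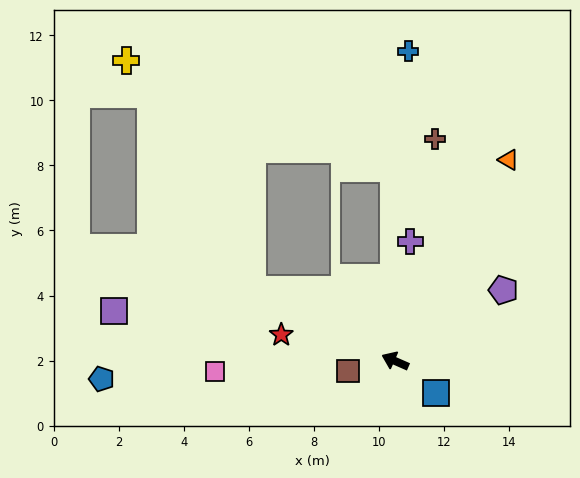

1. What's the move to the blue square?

turn left 165°, forward 1.6 m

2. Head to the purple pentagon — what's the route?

turn right 123°, forward 4.0 m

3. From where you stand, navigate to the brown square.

turn left 36°, forward 1.5 m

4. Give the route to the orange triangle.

turn right 96°, forward 7.1 m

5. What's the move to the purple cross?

turn right 74°, forward 3.7 m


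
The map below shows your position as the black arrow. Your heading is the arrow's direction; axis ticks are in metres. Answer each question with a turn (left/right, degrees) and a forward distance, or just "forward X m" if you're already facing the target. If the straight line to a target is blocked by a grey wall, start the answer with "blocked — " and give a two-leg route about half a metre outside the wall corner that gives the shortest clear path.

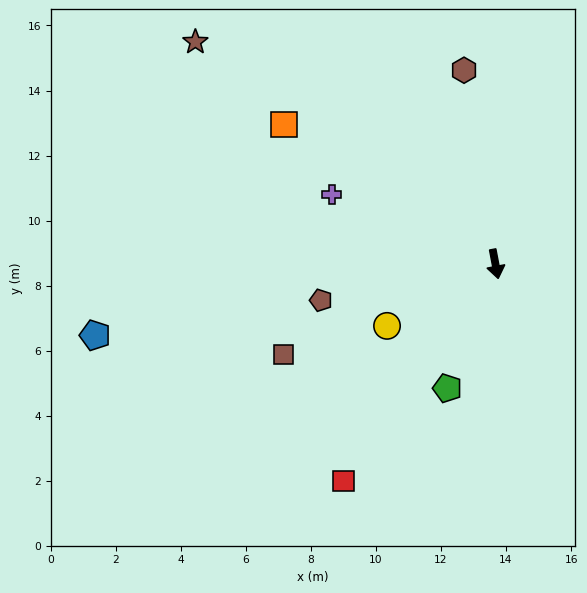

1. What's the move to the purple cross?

turn right 124°, forward 5.5 m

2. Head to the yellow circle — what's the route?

turn right 71°, forward 3.8 m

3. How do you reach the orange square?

turn right 134°, forward 7.8 m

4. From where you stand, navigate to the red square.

turn right 46°, forward 8.1 m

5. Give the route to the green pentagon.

turn right 32°, forward 4.1 m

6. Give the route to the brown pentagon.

turn right 89°, forward 5.5 m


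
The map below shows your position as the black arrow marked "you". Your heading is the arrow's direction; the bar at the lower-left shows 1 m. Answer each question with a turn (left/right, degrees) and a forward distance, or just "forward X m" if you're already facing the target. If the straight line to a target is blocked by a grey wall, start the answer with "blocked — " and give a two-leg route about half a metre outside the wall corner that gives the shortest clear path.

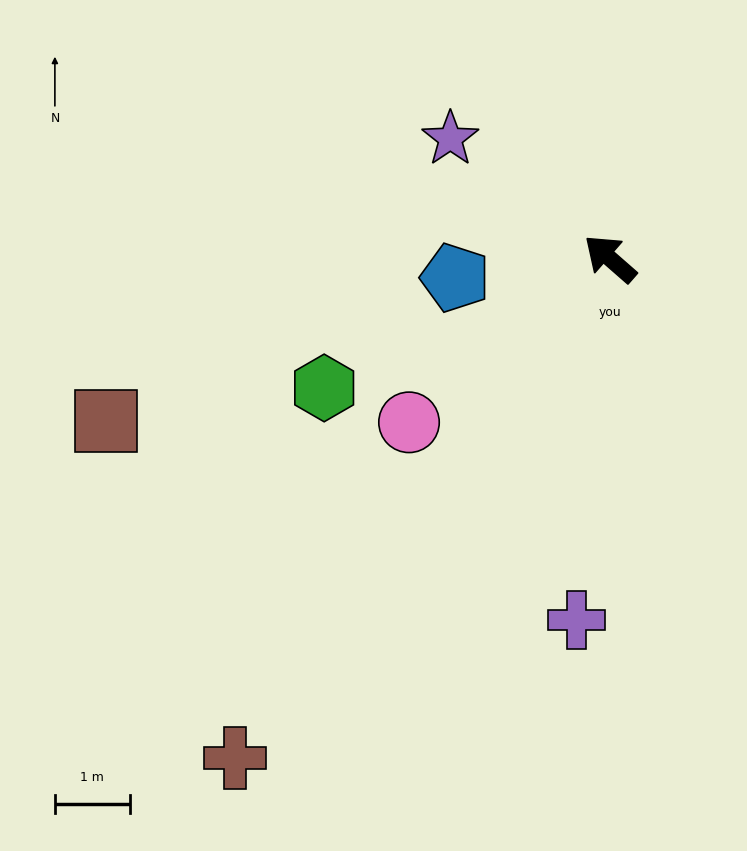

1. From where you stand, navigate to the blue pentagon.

turn left 48°, forward 2.1 m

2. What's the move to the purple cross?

turn left 126°, forward 4.8 m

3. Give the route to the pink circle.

turn left 80°, forward 3.5 m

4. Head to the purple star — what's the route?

turn left 4°, forward 2.7 m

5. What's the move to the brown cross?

turn left 94°, forward 8.3 m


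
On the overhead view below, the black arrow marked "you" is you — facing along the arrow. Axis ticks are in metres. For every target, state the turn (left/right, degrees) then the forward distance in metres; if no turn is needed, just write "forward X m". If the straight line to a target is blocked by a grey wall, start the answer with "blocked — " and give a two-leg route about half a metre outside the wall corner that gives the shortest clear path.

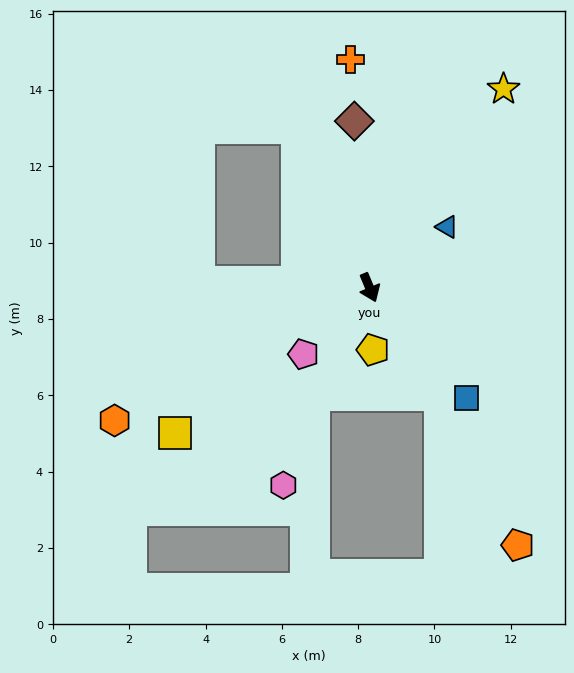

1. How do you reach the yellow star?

turn left 123°, forward 6.3 m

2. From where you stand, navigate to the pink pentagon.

turn right 67°, forward 2.5 m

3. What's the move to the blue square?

turn left 19°, forward 3.8 m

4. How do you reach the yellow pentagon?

turn right 19°, forward 1.6 m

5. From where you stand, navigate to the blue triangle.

turn left 105°, forward 2.6 m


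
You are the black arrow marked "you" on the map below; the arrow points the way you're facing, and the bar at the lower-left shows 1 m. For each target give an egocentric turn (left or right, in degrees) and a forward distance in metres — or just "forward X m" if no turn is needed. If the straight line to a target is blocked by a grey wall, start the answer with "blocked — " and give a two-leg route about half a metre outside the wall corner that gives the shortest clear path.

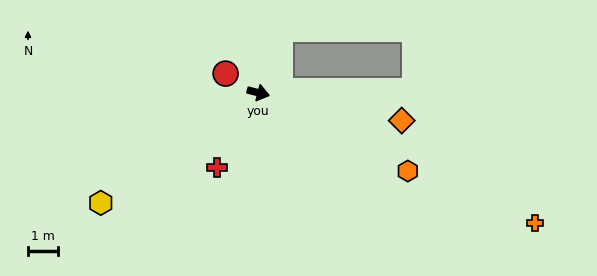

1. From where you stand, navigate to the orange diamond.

turn left 3°, forward 4.9 m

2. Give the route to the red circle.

turn left 164°, forward 1.3 m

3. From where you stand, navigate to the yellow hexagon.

turn right 131°, forward 6.4 m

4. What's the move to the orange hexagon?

turn right 13°, forward 5.6 m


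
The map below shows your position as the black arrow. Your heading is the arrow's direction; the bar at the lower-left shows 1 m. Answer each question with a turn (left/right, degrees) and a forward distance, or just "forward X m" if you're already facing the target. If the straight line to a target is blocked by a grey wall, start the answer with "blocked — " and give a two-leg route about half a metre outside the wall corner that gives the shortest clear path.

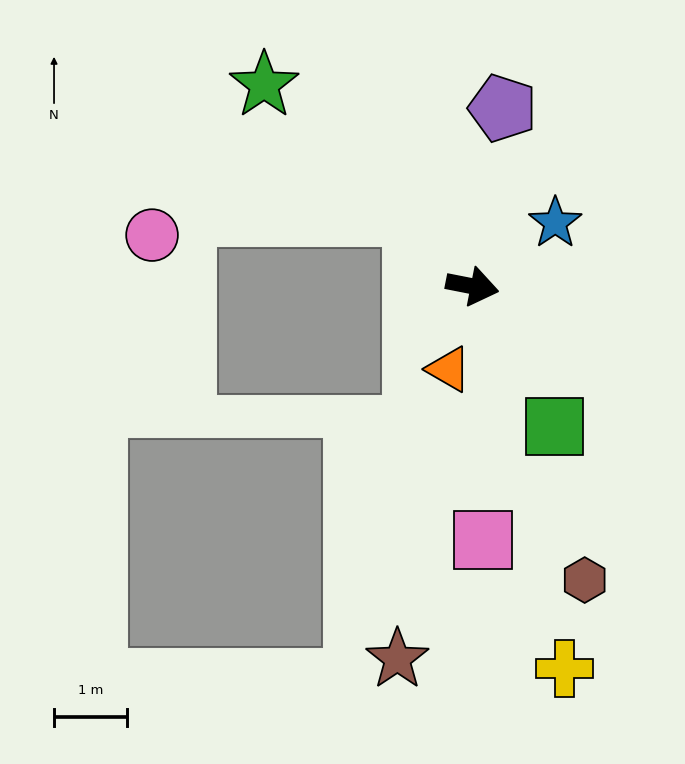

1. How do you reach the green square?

turn right 48°, forward 2.2 m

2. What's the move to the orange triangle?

turn right 95°, forward 1.2 m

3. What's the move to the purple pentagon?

turn left 92°, forward 2.5 m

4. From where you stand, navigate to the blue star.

turn left 49°, forward 1.4 m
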